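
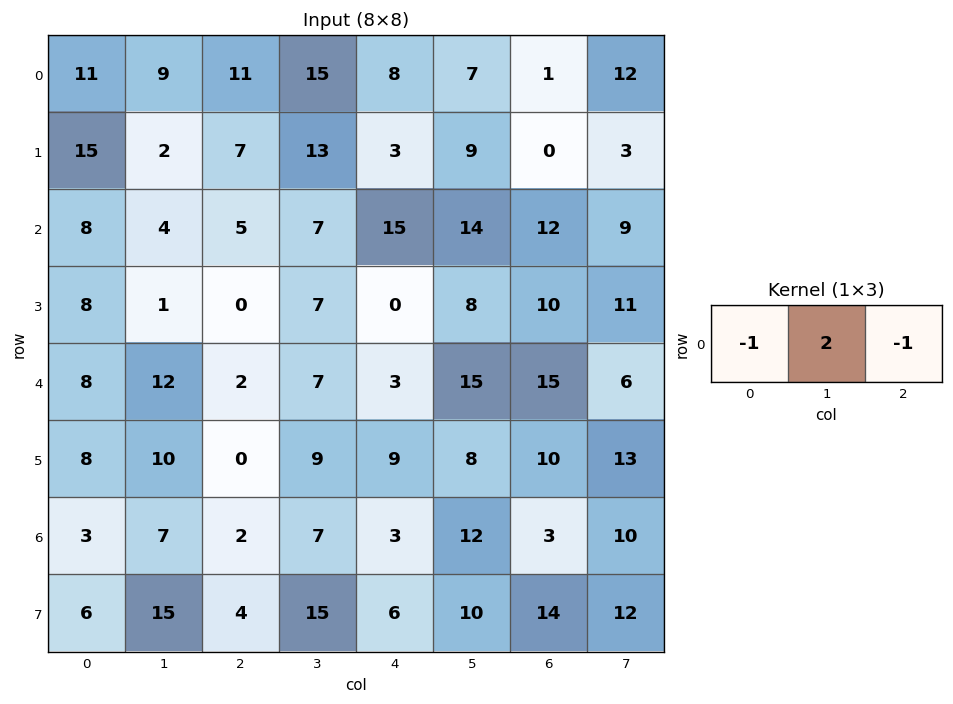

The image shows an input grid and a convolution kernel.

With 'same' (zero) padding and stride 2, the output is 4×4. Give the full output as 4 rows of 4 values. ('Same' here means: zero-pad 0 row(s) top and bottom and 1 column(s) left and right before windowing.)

Output[0,0]: The receptive field on the zero-padded input at this output position is [0 11 9]. Elementwise product with the kernel and sum: 0·-1 + 11·2 + 9·-1.

13 -2 -6 -17
12 -1 9 1
4 -15 -16 9
-1 -10 -13 -16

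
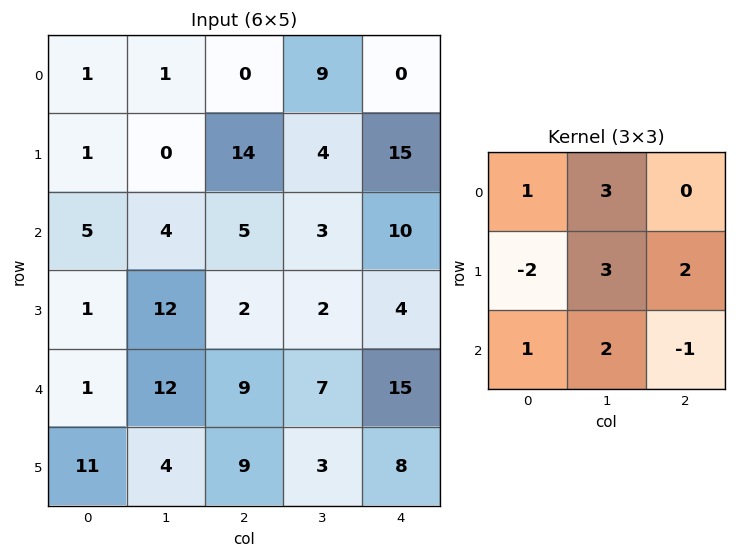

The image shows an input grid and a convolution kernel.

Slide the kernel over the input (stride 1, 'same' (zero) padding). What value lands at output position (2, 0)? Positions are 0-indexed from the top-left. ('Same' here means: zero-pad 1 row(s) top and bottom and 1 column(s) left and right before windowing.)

The receptive field on the zero-padded input at this output position is [0 1 0 / 0 5 4 / 0 1 12]. Elementwise product with the kernel and sum: 0·1 + 1·3 + 0·-2 + 5·3 + 4·2 + 0·1 + 1·2 + 12·-1.

16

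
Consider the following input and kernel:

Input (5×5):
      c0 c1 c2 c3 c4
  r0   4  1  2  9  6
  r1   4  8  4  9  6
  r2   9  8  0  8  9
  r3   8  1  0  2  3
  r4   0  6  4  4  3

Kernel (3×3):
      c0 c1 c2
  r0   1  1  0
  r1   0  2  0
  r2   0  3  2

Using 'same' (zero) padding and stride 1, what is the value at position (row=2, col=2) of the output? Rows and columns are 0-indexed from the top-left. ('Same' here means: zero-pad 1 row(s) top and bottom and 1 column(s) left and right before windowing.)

16

The receptive field on the zero-padded input at this output position is [8 4 9 / 8 0 8 / 1 0 2]. Elementwise product with the kernel and sum: 8·1 + 4·1 + 0·2 + 0·3 + 2·2.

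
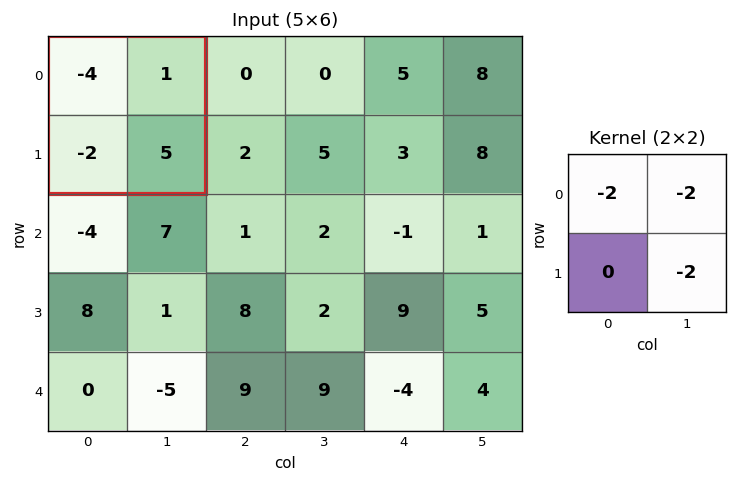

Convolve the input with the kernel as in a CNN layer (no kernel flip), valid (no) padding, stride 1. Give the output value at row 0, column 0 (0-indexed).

-4

The receptive field on the input at this output position is [-4 1 / -2 5]. Elementwise product with the kernel and sum: -4·-2 + 1·-2 + 5·-2.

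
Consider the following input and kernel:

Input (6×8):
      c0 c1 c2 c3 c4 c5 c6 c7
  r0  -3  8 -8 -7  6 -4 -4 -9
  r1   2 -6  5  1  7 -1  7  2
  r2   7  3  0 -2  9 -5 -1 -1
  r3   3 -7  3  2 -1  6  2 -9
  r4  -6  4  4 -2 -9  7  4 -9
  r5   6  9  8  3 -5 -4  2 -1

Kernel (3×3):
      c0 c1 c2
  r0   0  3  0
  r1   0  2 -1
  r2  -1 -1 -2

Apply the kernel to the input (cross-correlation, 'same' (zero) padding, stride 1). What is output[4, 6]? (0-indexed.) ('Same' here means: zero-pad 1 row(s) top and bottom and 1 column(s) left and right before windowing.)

27

The receptive field on the zero-padded input at this output position is [6 2 -9 / 7 4 -9 / -4 2 -1]. Elementwise product with the kernel and sum: 2·3 + 4·2 + -9·-1 + -4·-1 + 2·-1 + -1·-2.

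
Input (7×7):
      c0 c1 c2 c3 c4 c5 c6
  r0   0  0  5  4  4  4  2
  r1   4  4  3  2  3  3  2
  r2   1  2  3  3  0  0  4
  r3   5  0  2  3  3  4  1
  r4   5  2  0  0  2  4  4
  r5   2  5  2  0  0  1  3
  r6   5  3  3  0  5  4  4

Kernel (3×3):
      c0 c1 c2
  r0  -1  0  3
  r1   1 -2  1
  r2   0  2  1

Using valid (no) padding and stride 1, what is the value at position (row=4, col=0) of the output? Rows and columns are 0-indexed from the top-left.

The receptive field on the input at this output position is [5 2 0 / 2 5 2 / 5 3 3]. Elementwise product with the kernel and sum: 5·-1 + 0·3 + 2·1 + 5·-2 + 2·1 + 3·2 + 3·1.

-2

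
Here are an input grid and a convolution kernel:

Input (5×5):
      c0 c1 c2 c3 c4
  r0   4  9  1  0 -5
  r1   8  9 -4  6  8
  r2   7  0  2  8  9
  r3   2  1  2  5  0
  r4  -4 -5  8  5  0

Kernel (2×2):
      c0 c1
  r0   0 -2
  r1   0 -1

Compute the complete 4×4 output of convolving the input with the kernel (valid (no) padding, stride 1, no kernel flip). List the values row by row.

-27 2 -6 2
-18 6 -20 -25
-1 -6 -21 -18
3 -12 -15 0

Output[0,0]: The receptive field on the input at this output position is [4 9 / 8 9]. Elementwise product with the kernel and sum: 9·-2 + 9·-1.
Output[0,1]: The receptive field on the input at this output position is [9 1 / 9 -4]. Elementwise product with the kernel and sum: 1·-2 + -4·-1.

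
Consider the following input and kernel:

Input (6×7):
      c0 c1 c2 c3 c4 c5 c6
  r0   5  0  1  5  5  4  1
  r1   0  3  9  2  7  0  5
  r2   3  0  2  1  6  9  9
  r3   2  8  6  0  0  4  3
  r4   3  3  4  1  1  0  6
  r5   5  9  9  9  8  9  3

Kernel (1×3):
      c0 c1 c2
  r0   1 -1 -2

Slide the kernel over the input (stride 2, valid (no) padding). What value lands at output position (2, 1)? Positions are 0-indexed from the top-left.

The receptive field on the input at this output position is [4 1 1]. Elementwise product with the kernel and sum: 4·1 + 1·-1 + 1·-2.

1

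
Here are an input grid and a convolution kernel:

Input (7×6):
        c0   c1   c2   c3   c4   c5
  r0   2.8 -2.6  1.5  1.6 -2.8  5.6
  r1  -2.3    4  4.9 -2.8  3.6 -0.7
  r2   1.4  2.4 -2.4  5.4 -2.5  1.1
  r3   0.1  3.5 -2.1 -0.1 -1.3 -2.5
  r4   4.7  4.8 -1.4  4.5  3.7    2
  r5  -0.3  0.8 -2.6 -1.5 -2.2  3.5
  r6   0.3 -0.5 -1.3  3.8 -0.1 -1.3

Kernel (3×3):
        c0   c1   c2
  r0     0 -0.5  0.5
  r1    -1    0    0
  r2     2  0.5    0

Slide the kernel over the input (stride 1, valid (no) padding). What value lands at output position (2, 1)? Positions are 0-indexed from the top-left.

9.3

The receptive field on the input at this output position is [2.4 -2.4 5.4 / 3.5 -2.1 -0.1 / 4.8 -1.4 4.5]. Elementwise product with the kernel and sum: -2.4·-0.5 + 5.4·0.5 + 3.5·-1 + 4.8·2 + -1.4·0.5.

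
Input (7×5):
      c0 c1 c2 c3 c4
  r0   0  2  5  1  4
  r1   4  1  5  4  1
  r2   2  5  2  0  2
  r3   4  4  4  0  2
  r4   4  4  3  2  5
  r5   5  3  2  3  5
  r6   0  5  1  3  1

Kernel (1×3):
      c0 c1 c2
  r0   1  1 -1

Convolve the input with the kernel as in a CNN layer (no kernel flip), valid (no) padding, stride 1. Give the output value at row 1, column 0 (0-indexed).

The receptive field on the input at this output position is [4 1 5]. Elementwise product with the kernel and sum: 4·1 + 1·1 + 5·-1.

0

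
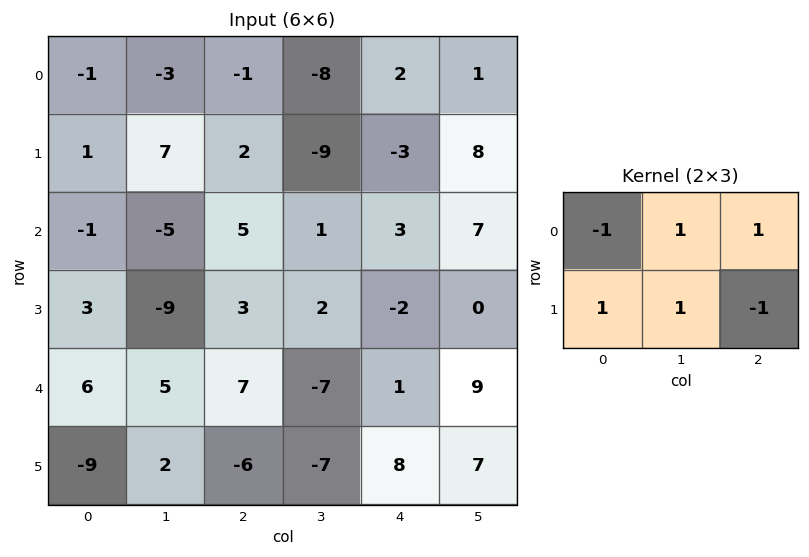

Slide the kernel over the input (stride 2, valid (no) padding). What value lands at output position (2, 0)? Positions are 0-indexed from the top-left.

5

The receptive field on the input at this output position is [6 5 7 / -9 2 -6]. Elementwise product with the kernel and sum: 6·-1 + 5·1 + 7·1 + -9·1 + 2·1 + -6·-1.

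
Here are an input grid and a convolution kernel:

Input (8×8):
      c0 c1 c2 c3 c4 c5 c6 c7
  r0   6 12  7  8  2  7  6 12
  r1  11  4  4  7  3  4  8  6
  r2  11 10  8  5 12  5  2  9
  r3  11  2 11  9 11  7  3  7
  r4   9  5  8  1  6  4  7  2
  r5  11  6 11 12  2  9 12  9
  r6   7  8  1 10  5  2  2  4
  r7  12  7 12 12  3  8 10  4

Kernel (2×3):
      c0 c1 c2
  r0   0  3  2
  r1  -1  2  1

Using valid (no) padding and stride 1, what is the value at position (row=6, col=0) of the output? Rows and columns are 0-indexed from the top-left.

The receptive field on the input at this output position is [7 8 1 / 12 7 12]. Elementwise product with the kernel and sum: 8·3 + 1·2 + 12·-1 + 7·2 + 12·1.

40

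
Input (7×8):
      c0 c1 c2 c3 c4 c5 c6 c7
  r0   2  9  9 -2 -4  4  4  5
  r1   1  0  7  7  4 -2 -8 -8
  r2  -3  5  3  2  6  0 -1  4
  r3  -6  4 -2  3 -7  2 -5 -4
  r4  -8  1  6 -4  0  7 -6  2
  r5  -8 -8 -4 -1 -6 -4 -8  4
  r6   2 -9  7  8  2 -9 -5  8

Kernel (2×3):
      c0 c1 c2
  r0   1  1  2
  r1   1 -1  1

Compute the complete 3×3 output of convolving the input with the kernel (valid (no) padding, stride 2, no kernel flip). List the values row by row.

37 3 6
-4 5 -10
1 -7 -15

Output[0,0]: The receptive field on the input at this output position is [2 9 9 / 1 0 7]. Elementwise product with the kernel and sum: 2·1 + 9·1 + 9·2 + 1·1 + 0·-1 + 7·1.
Output[0,1]: The receptive field on the input at this output position is [9 -2 -4 / 7 7 4]. Elementwise product with the kernel and sum: 9·1 + -2·1 + -4·2 + 7·1 + 7·-1 + 4·1.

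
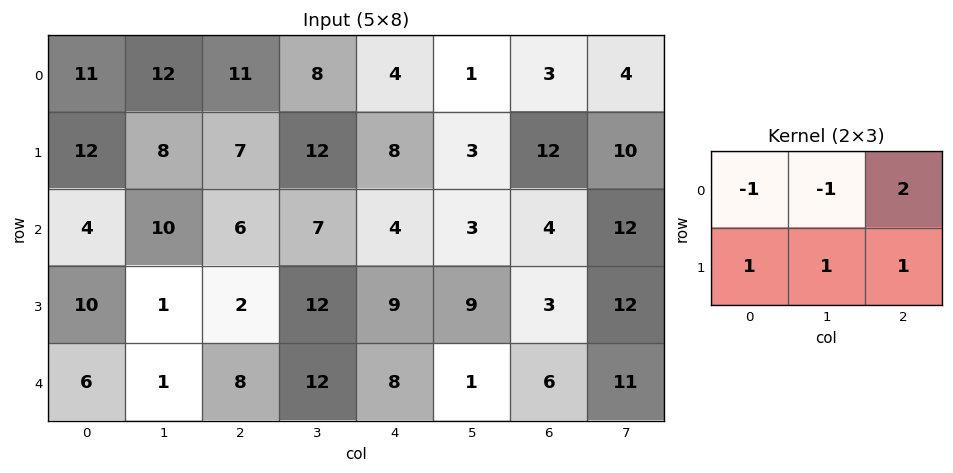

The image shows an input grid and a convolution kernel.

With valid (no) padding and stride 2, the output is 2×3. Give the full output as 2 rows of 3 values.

Output[0,0]: The receptive field on the input at this output position is [11 12 11 / 12 8 7]. Elementwise product with the kernel and sum: 11·-1 + 12·-1 + 11·2 + 12·1 + 8·1 + 7·1.
Output[0,1]: The receptive field on the input at this output position is [11 8 4 / 7 12 8]. Elementwise product with the kernel and sum: 11·-1 + 8·-1 + 4·2 + 7·1 + 12·1 + 8·1.

26 16 24
11 18 22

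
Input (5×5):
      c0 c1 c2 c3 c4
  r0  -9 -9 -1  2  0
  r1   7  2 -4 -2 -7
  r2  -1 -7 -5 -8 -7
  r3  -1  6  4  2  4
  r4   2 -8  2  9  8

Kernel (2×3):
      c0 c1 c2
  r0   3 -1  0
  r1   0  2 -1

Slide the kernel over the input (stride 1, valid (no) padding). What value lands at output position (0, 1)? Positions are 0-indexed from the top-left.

-32

The receptive field on the input at this output position is [-9 -1 2 / 2 -4 -2]. Elementwise product with the kernel and sum: -9·3 + -1·-1 + -4·2 + -2·-1.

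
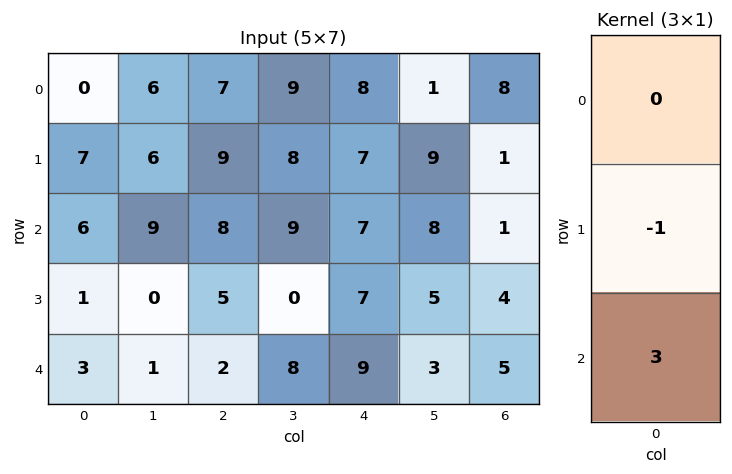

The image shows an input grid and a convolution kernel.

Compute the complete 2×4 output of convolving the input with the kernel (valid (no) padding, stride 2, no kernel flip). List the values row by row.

11 15 14 2
8 1 20 11

Output[0,0]: The receptive field on the input at this output position is [0 / 7 / 6]. Elementwise product with the kernel and sum: 7·-1 + 6·3.
Output[0,1]: The receptive field on the input at this output position is [7 / 9 / 8]. Elementwise product with the kernel and sum: 9·-1 + 8·3.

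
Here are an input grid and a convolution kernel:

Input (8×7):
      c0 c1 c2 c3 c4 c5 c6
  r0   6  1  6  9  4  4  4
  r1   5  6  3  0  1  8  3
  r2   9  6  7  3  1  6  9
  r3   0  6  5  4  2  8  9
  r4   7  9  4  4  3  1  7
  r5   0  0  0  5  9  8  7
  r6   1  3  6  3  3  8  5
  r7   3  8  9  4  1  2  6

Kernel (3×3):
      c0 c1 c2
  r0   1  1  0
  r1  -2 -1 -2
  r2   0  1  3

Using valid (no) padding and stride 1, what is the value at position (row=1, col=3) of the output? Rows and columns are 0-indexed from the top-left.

The receptive field on the input at this output position is [0 1 8 / 3 1 6 / 4 2 8]. Elementwise product with the kernel and sum: 0·1 + 1·1 + 3·-2 + 1·-1 + 6·-2 + 2·1 + 8·3.

8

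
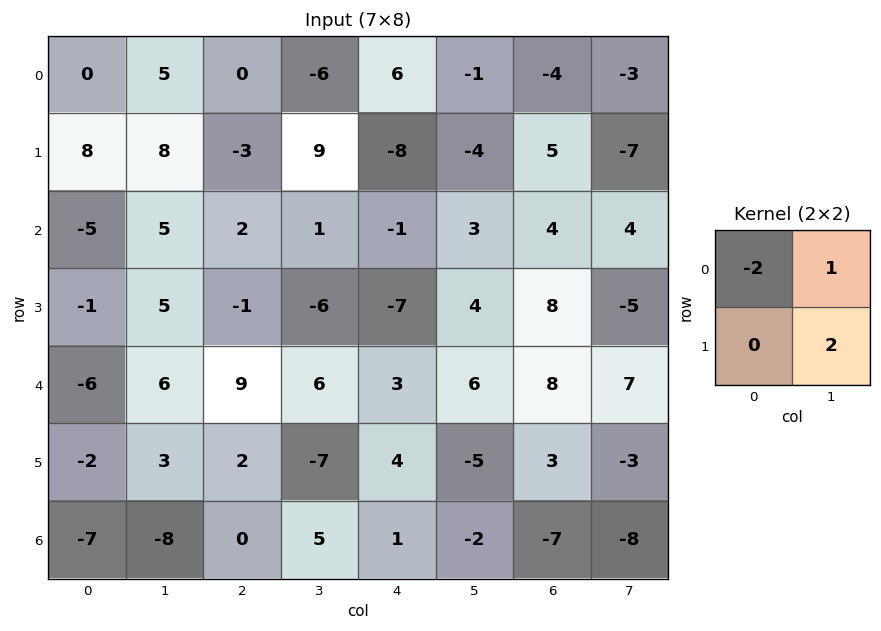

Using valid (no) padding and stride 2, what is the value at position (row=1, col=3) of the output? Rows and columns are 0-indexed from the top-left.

-14

The receptive field on the input at this output position is [4 4 / 8 -5]. Elementwise product with the kernel and sum: 4·-2 + 4·1 + -5·2.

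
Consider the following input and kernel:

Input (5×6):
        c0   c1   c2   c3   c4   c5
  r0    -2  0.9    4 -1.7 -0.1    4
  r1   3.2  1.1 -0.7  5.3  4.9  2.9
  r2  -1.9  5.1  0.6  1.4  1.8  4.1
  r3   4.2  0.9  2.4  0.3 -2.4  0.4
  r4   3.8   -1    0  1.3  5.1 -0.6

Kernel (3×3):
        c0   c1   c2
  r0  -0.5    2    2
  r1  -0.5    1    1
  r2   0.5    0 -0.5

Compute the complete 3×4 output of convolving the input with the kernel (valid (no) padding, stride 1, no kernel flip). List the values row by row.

Output[0,0]: The receptive field on the input at this output position is [-2 0.9 4 / 3.2 1.1 -0.7 / -1.9 5.1 0.6]. Elementwise product with the kernel and sum: -2·-0.5 + 0.9·2 + 4·2 + 3.2·-0.5 + 1.1·1 + -0.7·1 + -1.9·0.5 + 0.6·-0.5.

8.35 10.05 4.35 12.45
6.75 8.4 26.05 18.1
15.45 2.55 0.25 9.9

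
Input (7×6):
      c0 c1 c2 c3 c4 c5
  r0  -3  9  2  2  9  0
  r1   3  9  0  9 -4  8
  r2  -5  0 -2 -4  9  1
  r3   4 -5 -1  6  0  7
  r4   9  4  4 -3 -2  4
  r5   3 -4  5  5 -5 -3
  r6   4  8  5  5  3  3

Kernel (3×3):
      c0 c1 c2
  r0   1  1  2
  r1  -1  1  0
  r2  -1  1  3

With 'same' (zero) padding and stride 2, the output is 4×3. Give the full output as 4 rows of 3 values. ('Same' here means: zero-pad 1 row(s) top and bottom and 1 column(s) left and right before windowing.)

Output[0,0]: The receptive field on the zero-padded input at this output position is [0 0 0 / 0 -3 9 / 0 3 9]. Elementwise product with the kernel and sum: 0·1 + 0·1 + 0·2 + 0·-1 + -3·1 + 0·-1 + 3·1 + 9·3.

27 11 18
5 47 49
-6 30 2
-1 8 -8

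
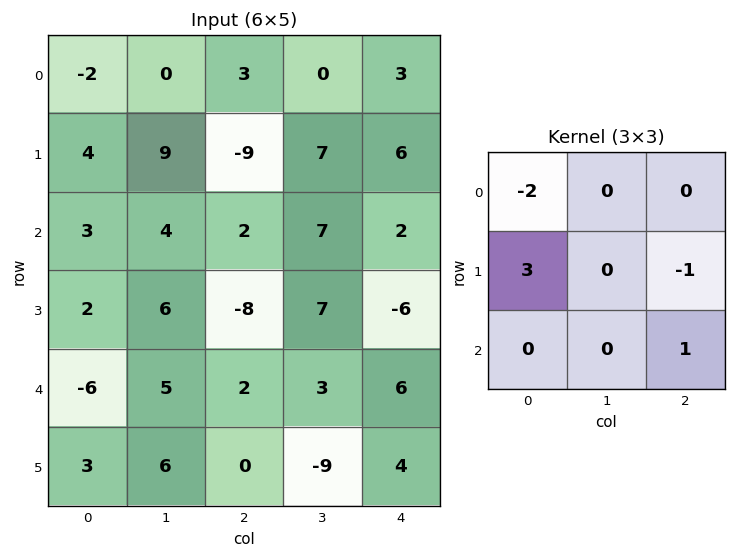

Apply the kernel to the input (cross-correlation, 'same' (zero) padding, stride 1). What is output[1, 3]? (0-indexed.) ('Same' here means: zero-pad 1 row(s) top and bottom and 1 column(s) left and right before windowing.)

-37

The receptive field on the zero-padded input at this output position is [3 0 3 / -9 7 6 / 2 7 2]. Elementwise product with the kernel and sum: 3·-2 + -9·3 + 6·-1 + 2·1.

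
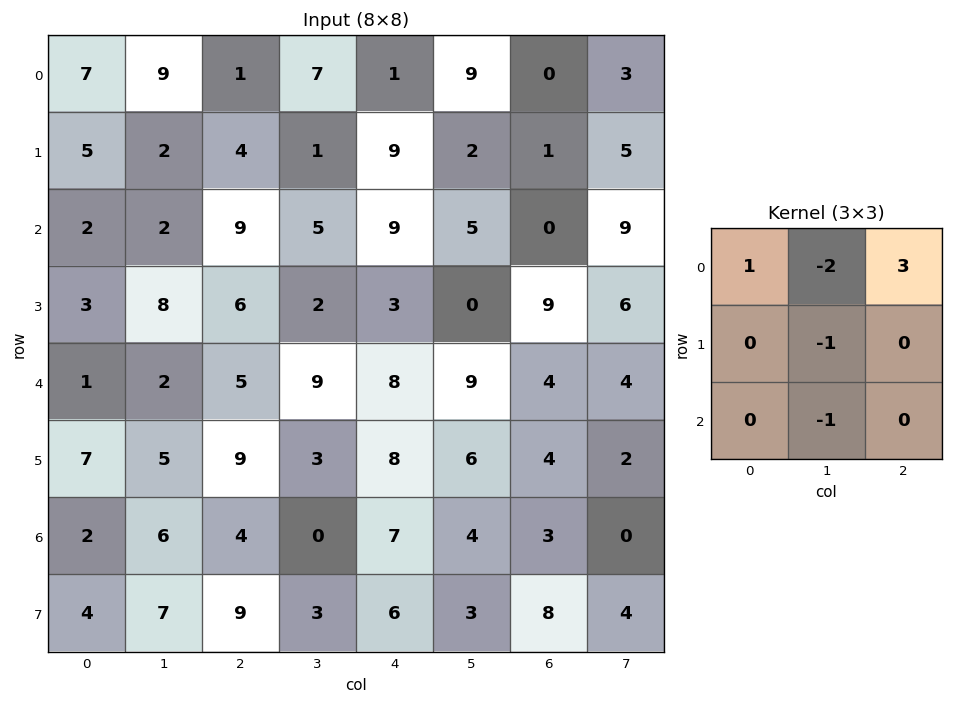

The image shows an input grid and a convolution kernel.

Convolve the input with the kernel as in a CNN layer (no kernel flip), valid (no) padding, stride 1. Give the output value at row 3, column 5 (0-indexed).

The receptive field on the input at this output position is [0 9 6 / 9 4 4 / 6 4 2]. Elementwise product with the kernel and sum: 0·1 + 9·-2 + 6·3 + 4·-1 + 4·-1.

-8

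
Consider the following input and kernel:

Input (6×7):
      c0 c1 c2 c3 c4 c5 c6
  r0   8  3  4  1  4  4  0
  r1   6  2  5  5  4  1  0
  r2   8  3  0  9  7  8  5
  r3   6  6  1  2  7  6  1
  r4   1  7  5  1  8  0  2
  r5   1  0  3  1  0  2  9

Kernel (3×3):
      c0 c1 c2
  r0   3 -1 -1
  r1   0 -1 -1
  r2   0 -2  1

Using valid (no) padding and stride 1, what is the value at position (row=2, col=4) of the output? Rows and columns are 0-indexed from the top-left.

The receptive field on the input at this output position is [7 8 5 / 7 6 1 / 8 0 2]. Elementwise product with the kernel and sum: 7·3 + 8·-1 + 5·-1 + 6·-1 + 1·-1 + 0·-2 + 2·1.

3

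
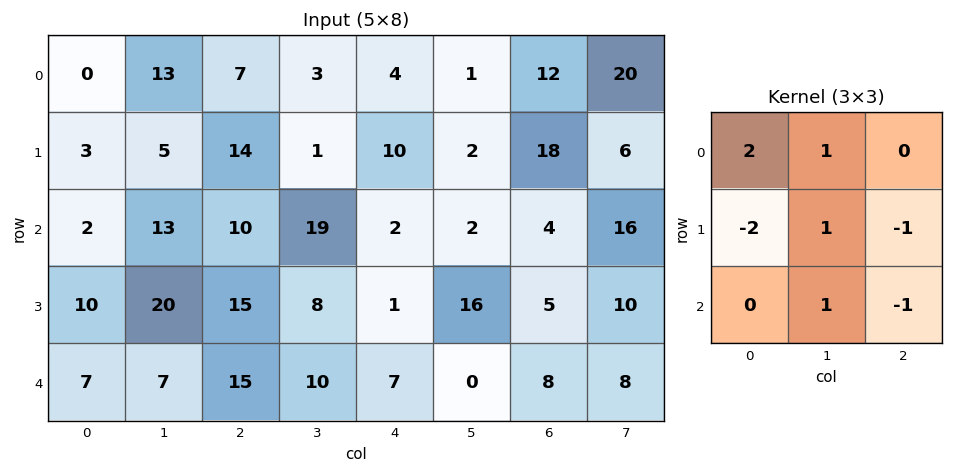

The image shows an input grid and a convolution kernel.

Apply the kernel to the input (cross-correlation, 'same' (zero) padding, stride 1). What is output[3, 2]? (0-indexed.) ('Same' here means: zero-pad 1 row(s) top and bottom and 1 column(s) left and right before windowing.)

The receptive field on the zero-padded input at this output position is [13 10 19 / 20 15 8 / 7 15 10]. Elementwise product with the kernel and sum: 13·2 + 10·1 + 20·-2 + 15·1 + 8·-1 + 15·1 + 10·-1.

8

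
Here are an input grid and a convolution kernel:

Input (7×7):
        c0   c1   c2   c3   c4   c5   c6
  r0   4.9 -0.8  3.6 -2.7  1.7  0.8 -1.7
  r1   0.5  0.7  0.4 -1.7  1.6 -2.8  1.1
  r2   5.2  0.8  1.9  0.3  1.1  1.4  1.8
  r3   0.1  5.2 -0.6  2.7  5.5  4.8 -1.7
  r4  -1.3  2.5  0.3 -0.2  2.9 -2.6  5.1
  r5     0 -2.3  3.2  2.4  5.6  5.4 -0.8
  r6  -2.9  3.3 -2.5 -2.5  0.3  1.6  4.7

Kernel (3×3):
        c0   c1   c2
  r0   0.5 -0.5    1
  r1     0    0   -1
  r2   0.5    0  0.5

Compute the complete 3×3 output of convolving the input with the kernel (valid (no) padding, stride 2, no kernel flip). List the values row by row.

Output[0,0]: The receptive field on the input at this output position is [4.9 -0.8 3.6 / 0.5 0.7 0.4 / 5.2 0.8 1.9]. Elementwise product with the kernel and sum: 4.9·0.5 + -0.8·-0.5 + 3.6·1 + 0.4·-1 + 5.2·0.5 + 1.9·0.5.
Output[0,1]: The receptive field on the input at this output position is [3.6 -2.7 1.7 / 0.4 -1.7 1.6 / 1.9 0.3 1.1]. Elementwise product with the kernel and sum: 3.6·0.5 + -2.7·-0.5 + 1.7·1 + 1.6·-1 + 1.9·0.5 + 1.1·0.5.

9.6 4.75 -0.9
4.2 -2 7.35
-7.5 -3.55 11.15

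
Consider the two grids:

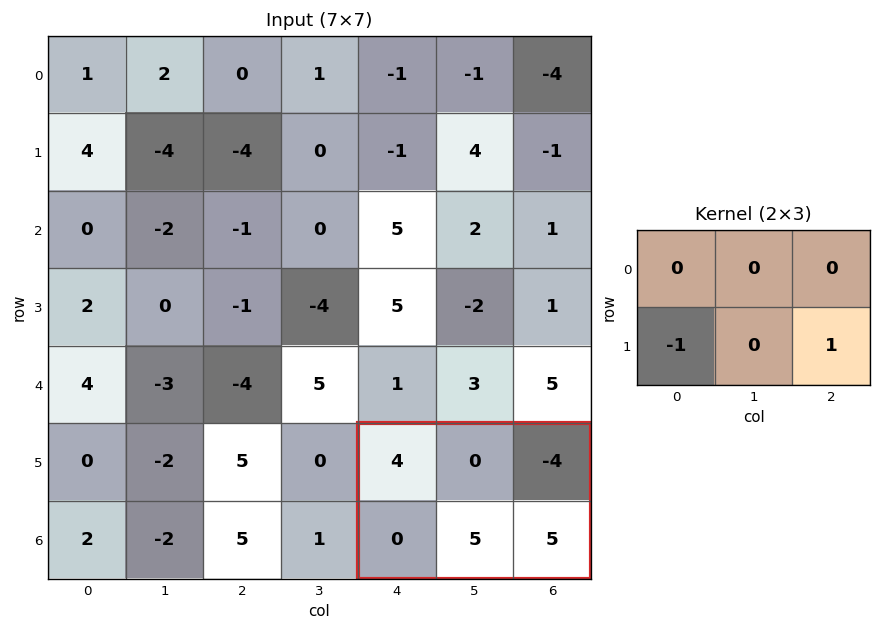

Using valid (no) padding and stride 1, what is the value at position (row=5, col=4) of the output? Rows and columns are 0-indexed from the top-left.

5

The receptive field on the input at this output position is [4 0 -4 / 0 5 5]. Elementwise product with the kernel and sum: 0·-1 + 5·1.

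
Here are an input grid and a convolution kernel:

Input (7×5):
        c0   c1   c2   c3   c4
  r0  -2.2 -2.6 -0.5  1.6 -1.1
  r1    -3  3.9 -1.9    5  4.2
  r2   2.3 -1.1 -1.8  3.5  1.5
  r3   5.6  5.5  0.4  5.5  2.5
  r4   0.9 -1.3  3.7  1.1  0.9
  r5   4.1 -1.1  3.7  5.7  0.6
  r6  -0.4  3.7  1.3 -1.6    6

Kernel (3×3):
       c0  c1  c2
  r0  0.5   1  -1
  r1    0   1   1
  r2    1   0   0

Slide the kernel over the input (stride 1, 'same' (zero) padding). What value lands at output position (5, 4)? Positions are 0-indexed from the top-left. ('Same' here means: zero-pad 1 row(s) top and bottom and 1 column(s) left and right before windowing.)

0.45

The receptive field on the zero-padded input at this output position is [1.1 0.9 0 / 5.7 0.6 0 / -1.6 6 0]. Elementwise product with the kernel and sum: 1.1·0.5 + 0.9·1 + 0·-1 + 0.6·1 + 0·1 + -1.6·1.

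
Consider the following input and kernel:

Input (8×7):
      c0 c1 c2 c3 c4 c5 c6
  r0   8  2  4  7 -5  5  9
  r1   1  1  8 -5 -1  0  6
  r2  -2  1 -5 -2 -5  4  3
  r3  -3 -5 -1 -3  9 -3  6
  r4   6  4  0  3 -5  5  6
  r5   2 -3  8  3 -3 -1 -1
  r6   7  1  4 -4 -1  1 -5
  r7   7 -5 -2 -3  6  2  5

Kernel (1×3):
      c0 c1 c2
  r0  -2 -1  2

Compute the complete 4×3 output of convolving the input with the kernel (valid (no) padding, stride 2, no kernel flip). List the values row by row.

-10 -25 23
-7 2 12
-16 -13 17
-7 -6 -9

Output[0,0]: The receptive field on the input at this output position is [8 2 4]. Elementwise product with the kernel and sum: 8·-2 + 2·-1 + 4·2.
Output[0,1]: The receptive field on the input at this output position is [4 7 -5]. Elementwise product with the kernel and sum: 4·-2 + 7·-1 + -5·2.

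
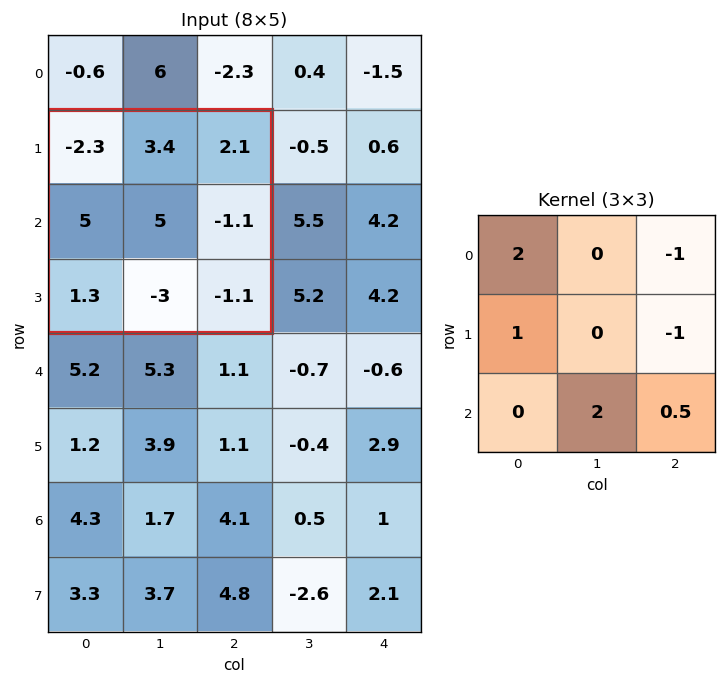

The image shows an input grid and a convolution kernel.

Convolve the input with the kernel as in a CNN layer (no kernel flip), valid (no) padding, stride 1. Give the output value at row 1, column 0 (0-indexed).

-7.15

The receptive field on the input at this output position is [-2.3 3.4 2.1 / 5 5 -1.1 / 1.3 -3 -1.1]. Elementwise product with the kernel and sum: -2.3·2 + 2.1·-1 + 5·1 + -1.1·-1 + -3·2 + -1.1·0.5.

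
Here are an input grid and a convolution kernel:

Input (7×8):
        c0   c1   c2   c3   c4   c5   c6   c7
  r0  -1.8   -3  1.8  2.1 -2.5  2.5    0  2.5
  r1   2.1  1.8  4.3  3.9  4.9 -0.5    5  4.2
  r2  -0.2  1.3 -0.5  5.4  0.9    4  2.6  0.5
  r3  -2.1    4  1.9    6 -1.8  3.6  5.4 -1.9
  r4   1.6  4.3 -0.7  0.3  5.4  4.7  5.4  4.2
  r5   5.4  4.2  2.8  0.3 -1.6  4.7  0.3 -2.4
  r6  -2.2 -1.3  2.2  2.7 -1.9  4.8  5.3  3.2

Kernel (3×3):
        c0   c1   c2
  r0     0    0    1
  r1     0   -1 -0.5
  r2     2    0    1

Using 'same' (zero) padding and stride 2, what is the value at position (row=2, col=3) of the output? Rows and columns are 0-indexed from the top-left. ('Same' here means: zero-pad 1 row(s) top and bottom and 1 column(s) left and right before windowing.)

The receptive field on the zero-padded input at this output position is [3.6 5.4 -1.9 / 4.7 5.4 4.2 / 4.7 0.3 -2.4]. Elementwise product with the kernel and sum: -1.9·1 + 5.4·-1 + 4.2·-0.5 + 4.7·2 + -2.4·1.

-2.4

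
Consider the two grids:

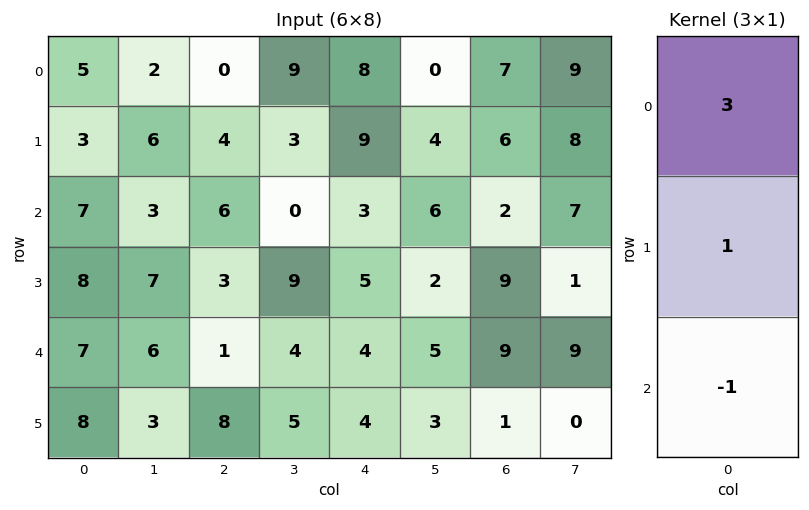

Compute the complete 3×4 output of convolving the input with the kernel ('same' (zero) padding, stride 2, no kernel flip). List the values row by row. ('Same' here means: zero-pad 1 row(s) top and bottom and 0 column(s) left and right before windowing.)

Output[0,0]: The receptive field on the zero-padded input at this output position is [0 / 5 / 3]. Elementwise product with the kernel and sum: 0·3 + 5·1 + 3·-1.

2 -4 -1 1
8 15 25 11
23 2 15 35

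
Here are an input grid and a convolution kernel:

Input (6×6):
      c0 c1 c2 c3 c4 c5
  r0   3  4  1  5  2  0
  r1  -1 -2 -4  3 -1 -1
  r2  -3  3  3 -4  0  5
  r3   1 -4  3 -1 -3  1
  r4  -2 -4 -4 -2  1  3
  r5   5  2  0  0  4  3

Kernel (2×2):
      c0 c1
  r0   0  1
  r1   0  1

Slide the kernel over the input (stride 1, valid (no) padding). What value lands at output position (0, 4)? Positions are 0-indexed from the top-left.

The receptive field on the input at this output position is [2 0 / -1 -1]. Elementwise product with the kernel and sum: 0·1 + -1·1.

-1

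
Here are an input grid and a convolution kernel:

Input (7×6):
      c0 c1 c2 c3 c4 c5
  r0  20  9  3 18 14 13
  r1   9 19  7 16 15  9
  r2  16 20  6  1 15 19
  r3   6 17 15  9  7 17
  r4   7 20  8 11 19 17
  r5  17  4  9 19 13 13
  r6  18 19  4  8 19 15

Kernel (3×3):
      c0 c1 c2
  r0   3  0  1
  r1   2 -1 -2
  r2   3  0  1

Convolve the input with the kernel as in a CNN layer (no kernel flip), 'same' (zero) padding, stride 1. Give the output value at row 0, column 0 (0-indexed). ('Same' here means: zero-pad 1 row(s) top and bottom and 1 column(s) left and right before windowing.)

The receptive field on the zero-padded input at this output position is [0 0 0 / 0 20 9 / 0 9 19]. Elementwise product with the kernel and sum: 0·3 + 0·1 + 0·2 + 20·-1 + 9·-2 + 0·3 + 19·1.

-19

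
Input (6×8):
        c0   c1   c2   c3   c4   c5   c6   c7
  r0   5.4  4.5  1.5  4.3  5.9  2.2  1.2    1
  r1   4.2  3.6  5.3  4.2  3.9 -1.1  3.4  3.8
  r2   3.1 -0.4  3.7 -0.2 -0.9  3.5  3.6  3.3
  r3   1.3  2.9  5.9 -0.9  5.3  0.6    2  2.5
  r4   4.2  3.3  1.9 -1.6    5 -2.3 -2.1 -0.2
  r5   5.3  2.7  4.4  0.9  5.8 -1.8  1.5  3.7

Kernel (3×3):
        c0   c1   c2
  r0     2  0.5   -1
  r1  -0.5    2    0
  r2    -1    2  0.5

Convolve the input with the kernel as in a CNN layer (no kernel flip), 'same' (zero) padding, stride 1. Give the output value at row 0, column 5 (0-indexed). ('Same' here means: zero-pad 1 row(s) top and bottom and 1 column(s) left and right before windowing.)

The receptive field on the zero-padded input at this output position is [0 0 0 / 5.9 2.2 1.2 / 3.9 -1.1 3.4]. Elementwise product with the kernel and sum: 0·2 + 0·0.5 + 0·-1 + 5.9·-0.5 + 2.2·2 + 3.9·-1 + -1.1·2 + 3.4·0.5.

-2.95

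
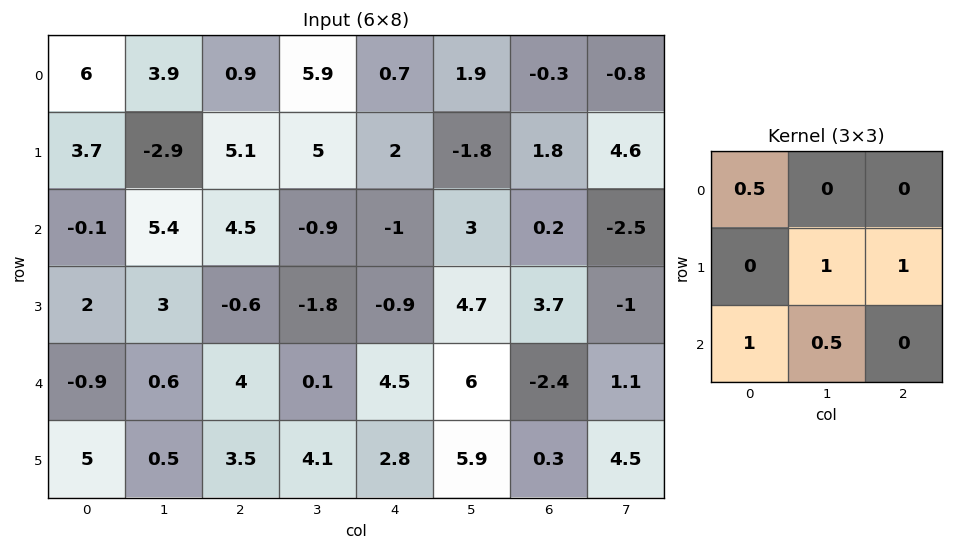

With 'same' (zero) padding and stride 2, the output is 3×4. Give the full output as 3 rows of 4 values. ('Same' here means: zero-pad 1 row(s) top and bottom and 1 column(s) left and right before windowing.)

11.75 6.45 8.6 -2
6.3 4.85 2.25 3.35
2.2 7.85 15.1 7.1

Output[0,0]: The receptive field on the zero-padded input at this output position is [0 0 0 / 0 6 3.9 / 0 3.7 -2.9]. Elementwise product with the kernel and sum: 0·0.5 + 6·1 + 3.9·1 + 0·1 + 3.7·0.5.
Output[0,1]: The receptive field on the zero-padded input at this output position is [0 0 0 / 3.9 0.9 5.9 / -2.9 5.1 5]. Elementwise product with the kernel and sum: 0·0.5 + 0.9·1 + 5.9·1 + -2.9·1 + 5.1·0.5.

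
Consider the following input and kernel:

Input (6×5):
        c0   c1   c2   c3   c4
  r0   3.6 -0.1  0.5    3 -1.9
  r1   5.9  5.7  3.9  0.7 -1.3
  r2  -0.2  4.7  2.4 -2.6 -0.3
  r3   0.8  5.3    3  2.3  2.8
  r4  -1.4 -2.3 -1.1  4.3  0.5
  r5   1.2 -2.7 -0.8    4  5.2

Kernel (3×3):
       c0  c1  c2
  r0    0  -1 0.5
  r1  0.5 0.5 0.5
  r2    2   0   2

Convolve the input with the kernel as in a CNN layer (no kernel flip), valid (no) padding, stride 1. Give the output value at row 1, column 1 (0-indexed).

13.9

The receptive field on the input at this output position is [5.7 3.9 0.7 / 4.7 2.4 -2.6 / 5.3 3 2.3]. Elementwise product with the kernel and sum: 3.9·-1 + 0.7·0.5 + 4.7·0.5 + 2.4·0.5 + -2.6·0.5 + 5.3·2 + 2.3·2.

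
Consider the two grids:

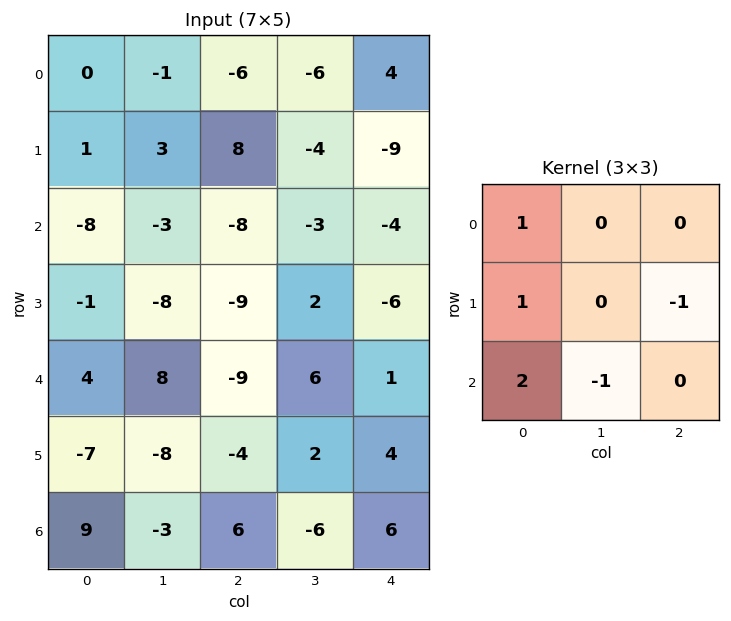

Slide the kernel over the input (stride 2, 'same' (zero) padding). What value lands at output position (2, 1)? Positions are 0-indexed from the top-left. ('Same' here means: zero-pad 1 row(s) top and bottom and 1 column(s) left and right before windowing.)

-18

The receptive field on the zero-padded input at this output position is [-8 -9 2 / 8 -9 6 / -8 -4 2]. Elementwise product with the kernel and sum: -8·1 + 8·1 + 6·-1 + -8·2 + -4·-1.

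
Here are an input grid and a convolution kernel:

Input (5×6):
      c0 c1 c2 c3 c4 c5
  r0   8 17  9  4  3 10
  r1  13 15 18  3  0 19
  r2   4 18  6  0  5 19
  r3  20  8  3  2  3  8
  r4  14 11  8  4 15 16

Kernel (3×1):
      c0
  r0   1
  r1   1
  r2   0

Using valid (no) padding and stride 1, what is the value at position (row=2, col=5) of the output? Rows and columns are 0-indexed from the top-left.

The receptive field on the input at this output position is [19 / 8 / 16]. Elementwise product with the kernel and sum: 19·1 + 8·1.

27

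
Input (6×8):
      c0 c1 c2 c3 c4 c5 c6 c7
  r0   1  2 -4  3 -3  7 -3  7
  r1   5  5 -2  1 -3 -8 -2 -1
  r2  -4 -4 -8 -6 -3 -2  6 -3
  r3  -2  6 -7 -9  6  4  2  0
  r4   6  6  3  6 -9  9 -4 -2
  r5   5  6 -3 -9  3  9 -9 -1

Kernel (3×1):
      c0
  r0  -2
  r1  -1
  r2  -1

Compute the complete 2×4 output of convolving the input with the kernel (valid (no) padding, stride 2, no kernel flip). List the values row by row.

-3 18 12 2
4 20 9 -10

Output[0,0]: The receptive field on the input at this output position is [1 / 5 / -4]. Elementwise product with the kernel and sum: 1·-2 + 5·-1 + -4·-1.
Output[0,1]: The receptive field on the input at this output position is [-4 / -2 / -8]. Elementwise product with the kernel and sum: -4·-2 + -2·-1 + -8·-1.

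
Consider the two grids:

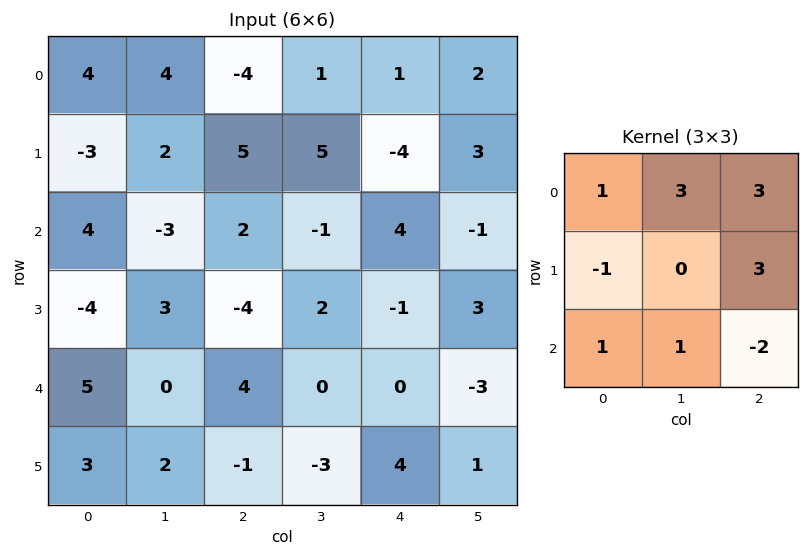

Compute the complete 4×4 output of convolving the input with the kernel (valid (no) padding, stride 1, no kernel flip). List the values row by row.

19 9 -22 19
27 27 18 -5
-10 7 16 21
7 4 -17 -2

Output[0,0]: The receptive field on the input at this output position is [4 4 -4 / -3 2 5 / 4 -3 2]. Elementwise product with the kernel and sum: 4·1 + 4·3 + -4·3 + -3·-1 + 5·3 + 4·1 + -3·1 + 2·-2.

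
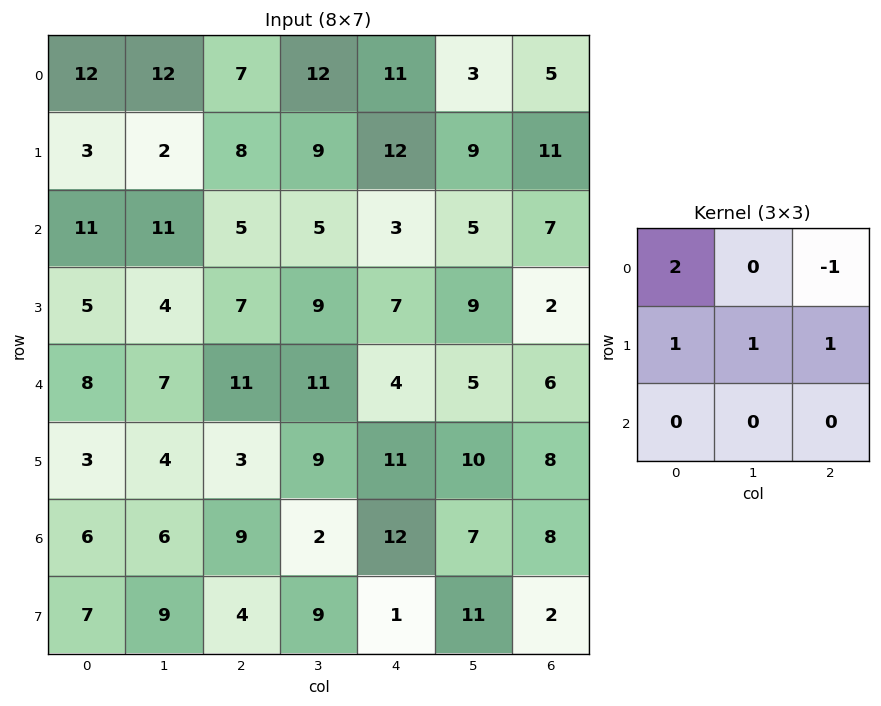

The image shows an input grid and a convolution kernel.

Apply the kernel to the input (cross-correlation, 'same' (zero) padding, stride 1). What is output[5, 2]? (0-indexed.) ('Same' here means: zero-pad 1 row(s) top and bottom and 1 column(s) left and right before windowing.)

The receptive field on the zero-padded input at this output position is [7 11 11 / 4 3 9 / 6 9 2]. Elementwise product with the kernel and sum: 7·2 + 11·-1 + 4·1 + 3·1 + 9·1.

19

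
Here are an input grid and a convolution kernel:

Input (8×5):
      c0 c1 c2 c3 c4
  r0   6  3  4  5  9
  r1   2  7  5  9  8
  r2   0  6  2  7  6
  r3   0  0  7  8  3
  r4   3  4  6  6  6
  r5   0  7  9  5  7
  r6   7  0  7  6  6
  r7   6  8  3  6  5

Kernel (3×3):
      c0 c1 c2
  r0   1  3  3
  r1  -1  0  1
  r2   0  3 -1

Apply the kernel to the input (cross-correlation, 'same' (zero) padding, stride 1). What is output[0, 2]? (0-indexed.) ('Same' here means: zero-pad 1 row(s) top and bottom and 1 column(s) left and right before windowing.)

The receptive field on the zero-padded input at this output position is [0 0 0 / 3 4 5 / 7 5 9]. Elementwise product with the kernel and sum: 0·1 + 0·3 + 0·3 + 3·-1 + 5·1 + 5·3 + 9·-1.

8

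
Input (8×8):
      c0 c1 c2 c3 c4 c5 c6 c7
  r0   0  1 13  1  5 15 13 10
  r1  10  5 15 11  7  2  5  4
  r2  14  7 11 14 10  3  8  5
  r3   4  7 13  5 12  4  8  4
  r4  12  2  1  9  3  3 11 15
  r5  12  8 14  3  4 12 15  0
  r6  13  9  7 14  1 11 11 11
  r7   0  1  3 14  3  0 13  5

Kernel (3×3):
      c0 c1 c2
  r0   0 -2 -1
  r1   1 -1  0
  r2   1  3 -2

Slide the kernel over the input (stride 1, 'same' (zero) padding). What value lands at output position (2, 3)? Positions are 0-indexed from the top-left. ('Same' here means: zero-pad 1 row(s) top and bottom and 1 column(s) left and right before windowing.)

-28

The receptive field on the zero-padded input at this output position is [15 11 7 / 11 14 10 / 13 5 12]. Elementwise product with the kernel and sum: 11·-2 + 7·-1 + 11·1 + 14·-1 + 13·1 + 5·3 + 12·-2.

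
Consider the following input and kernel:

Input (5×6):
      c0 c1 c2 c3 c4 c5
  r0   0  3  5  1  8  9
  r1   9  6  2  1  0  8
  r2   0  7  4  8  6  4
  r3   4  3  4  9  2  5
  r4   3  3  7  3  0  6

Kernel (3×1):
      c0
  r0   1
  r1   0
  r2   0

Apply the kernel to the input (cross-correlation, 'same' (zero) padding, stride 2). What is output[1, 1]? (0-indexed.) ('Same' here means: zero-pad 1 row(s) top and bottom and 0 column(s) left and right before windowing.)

2

The receptive field on the zero-padded input at this output position is [2 / 4 / 4]. Elementwise product with the kernel and sum: 2·1.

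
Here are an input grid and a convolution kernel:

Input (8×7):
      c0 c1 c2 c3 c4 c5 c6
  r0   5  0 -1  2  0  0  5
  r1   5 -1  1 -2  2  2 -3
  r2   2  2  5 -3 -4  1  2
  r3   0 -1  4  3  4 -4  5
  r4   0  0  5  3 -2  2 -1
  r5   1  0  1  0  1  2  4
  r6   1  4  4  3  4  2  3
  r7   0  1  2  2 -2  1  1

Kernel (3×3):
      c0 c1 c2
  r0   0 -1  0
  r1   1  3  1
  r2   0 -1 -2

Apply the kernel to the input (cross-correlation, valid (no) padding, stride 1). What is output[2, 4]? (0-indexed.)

-4

The receptive field on the input at this output position is [-4 1 2 / 4 -4 5 / -2 2 -1]. Elementwise product with the kernel and sum: 1·-1 + 4·1 + -4·3 + 5·1 + 2·-1 + -1·-2.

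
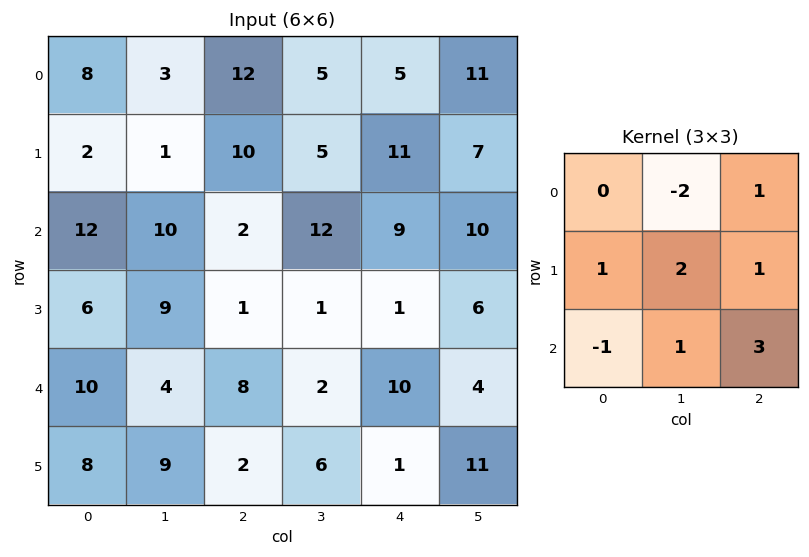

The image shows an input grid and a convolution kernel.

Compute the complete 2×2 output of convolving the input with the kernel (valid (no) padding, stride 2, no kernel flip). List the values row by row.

Output[0,0]: The receptive field on the input at this output position is [8 3 12 / 2 1 10 / 12 10 2]. Elementwise product with the kernel and sum: 3·-2 + 12·1 + 2·1 + 1·2 + 10·1 + 12·-1 + 10·1 + 2·3.
Output[0,1]: The receptive field on the input at this output position is [12 5 5 / 10 5 11 / 2 12 9]. Elementwise product with the kernel and sum: 5·-2 + 5·1 + 10·1 + 5·2 + 11·1 + 2·-1 + 12·1 + 9·3.

24 63
25 13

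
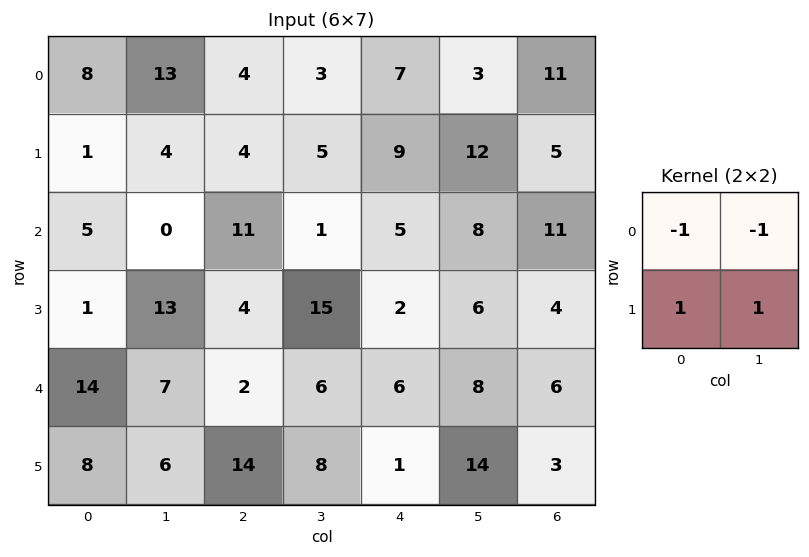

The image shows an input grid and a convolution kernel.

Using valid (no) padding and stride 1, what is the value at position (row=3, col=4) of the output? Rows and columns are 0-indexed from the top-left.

The receptive field on the input at this output position is [2 6 / 6 8]. Elementwise product with the kernel and sum: 2·-1 + 6·-1 + 6·1 + 8·1.

6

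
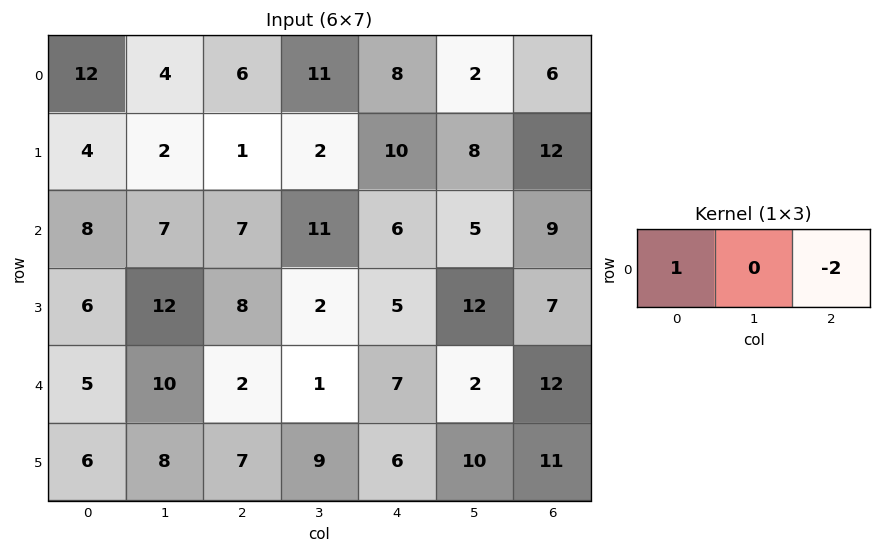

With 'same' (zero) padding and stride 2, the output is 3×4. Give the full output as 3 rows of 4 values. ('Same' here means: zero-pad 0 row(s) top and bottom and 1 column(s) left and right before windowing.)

Output[0,0]: The receptive field on the zero-padded input at this output position is [0 12 4]. Elementwise product with the kernel and sum: 0·1 + 4·-2.

-8 -18 7 2
-14 -15 1 5
-20 8 -3 2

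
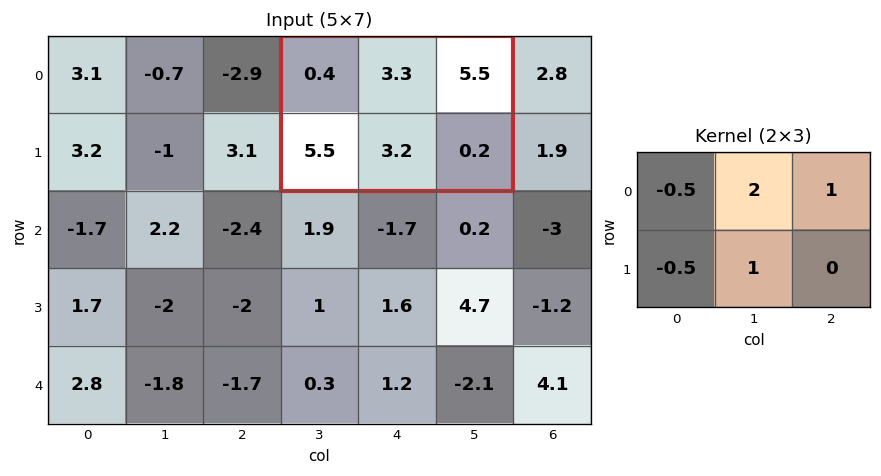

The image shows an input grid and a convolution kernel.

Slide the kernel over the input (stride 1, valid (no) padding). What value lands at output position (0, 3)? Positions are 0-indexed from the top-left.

The receptive field on the input at this output position is [0.4 3.3 5.5 / 5.5 3.2 0.2]. Elementwise product with the kernel and sum: 0.4·-0.5 + 3.3·2 + 5.5·1 + 5.5·-0.5 + 3.2·1.

12.35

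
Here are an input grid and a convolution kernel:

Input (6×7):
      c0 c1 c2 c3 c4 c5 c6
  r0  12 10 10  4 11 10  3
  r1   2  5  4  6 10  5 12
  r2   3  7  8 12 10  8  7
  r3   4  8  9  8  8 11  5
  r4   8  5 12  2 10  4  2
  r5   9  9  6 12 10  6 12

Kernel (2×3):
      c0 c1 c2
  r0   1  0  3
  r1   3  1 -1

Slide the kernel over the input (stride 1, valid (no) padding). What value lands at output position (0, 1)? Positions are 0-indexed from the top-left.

The receptive field on the input at this output position is [10 10 4 / 5 4 6]. Elementwise product with the kernel and sum: 10·1 + 4·3 + 5·3 + 4·1 + 6·-1.

35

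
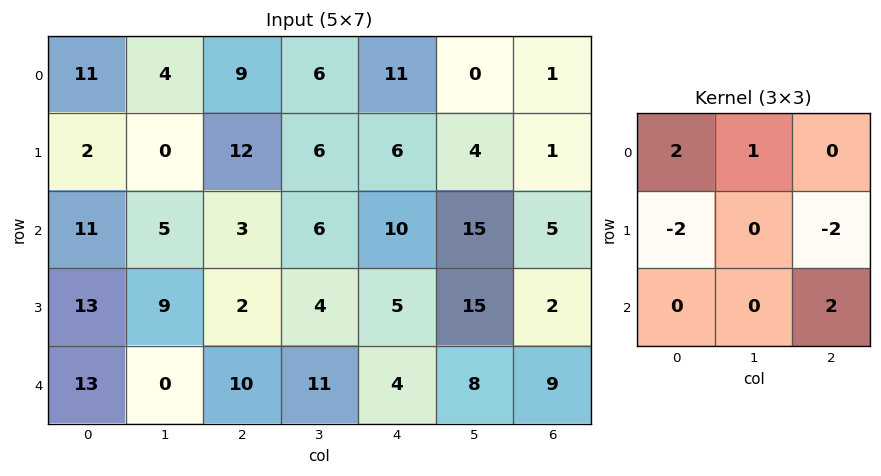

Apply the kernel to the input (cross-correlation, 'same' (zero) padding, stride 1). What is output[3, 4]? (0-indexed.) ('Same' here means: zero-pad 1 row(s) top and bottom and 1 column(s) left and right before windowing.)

0

The receptive field on the zero-padded input at this output position is [6 10 15 / 4 5 15 / 11 4 8]. Elementwise product with the kernel and sum: 6·2 + 10·1 + 4·-2 + 15·-2 + 8·2.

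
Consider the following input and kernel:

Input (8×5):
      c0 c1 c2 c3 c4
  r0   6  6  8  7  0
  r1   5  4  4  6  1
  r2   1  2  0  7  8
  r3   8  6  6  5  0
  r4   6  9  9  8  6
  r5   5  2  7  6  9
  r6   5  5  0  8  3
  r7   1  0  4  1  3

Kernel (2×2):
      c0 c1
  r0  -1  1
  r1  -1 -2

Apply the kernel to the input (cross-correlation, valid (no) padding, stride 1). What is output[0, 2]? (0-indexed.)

-17

The receptive field on the input at this output position is [8 7 / 4 6]. Elementwise product with the kernel and sum: 8·-1 + 7·1 + 4·-1 + 6·-2.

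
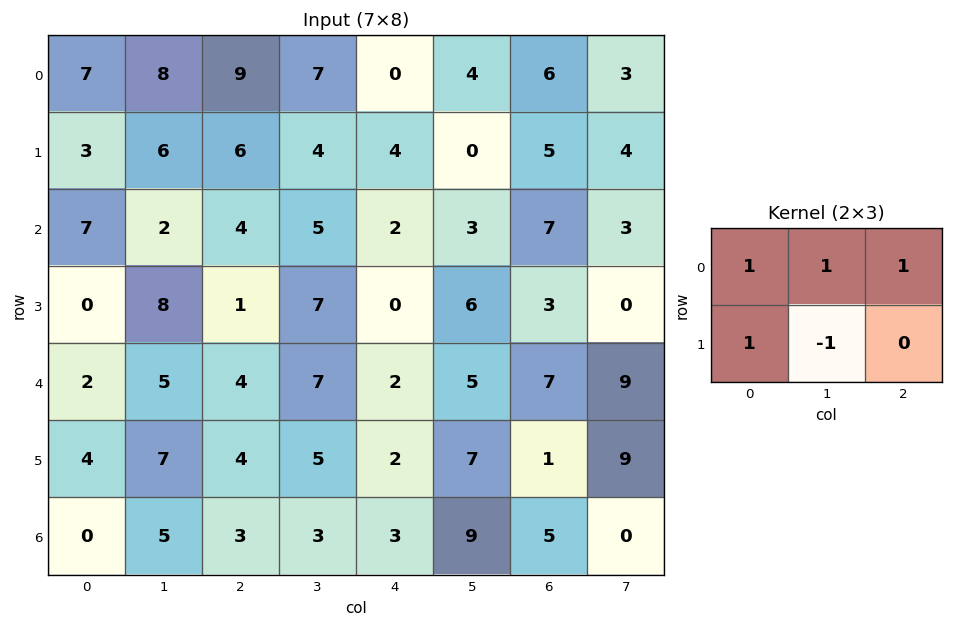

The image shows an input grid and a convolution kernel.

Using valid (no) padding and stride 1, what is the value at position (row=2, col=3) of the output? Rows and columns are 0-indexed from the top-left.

17

The receptive field on the input at this output position is [5 2 3 / 7 0 6]. Elementwise product with the kernel and sum: 5·1 + 2·1 + 3·1 + 7·1 + 0·-1.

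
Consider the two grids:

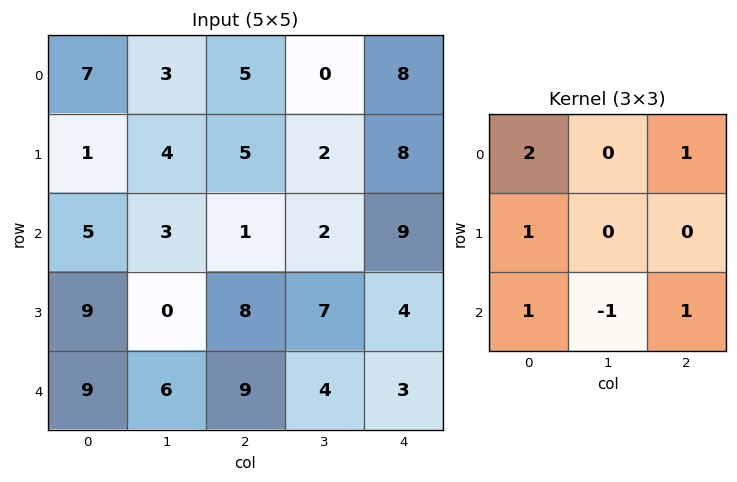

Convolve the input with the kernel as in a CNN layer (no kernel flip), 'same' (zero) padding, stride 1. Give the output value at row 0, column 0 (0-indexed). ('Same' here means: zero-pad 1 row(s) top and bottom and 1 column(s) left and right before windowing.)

The receptive field on the zero-padded input at this output position is [0 0 0 / 0 7 3 / 0 1 4]. Elementwise product with the kernel and sum: 0·2 + 0·1 + 0·1 + 0·1 + 1·-1 + 4·1.

3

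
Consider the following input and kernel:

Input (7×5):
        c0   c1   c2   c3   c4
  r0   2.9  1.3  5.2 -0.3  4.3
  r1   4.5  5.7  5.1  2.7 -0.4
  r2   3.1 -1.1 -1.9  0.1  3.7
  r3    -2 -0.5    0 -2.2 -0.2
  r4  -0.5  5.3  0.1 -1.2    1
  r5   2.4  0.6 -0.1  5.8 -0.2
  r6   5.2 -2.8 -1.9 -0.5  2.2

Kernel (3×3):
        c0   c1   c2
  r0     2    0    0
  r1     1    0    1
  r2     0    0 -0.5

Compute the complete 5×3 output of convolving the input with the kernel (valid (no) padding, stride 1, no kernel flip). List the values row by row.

Output[0,0]: The receptive field on the input at this output position is [2.9 1.3 5.2 / 4.5 5.7 5.1 / 3.1 -1.1 -1.9]. Elementwise product with the kernel and sum: 2.9·2 + 4.5·1 + 5.1·1 + -1.9·-0.5.
Output[0,1]: The receptive field on the input at this output position is [1.3 5.2 -0.3 / 5.7 5.1 2.7 / -1.1 -1.9 0.1]. Elementwise product with the kernel and sum: 1.3·2 + 5.7·1 + 2.7·1 + 0.1·-0.5.

16.35 10.95 13.25
10.2 11.5 12.1
4.15 -4.3 -4.5
-4.35 0.2 1.2
2.25 17.25 -1.2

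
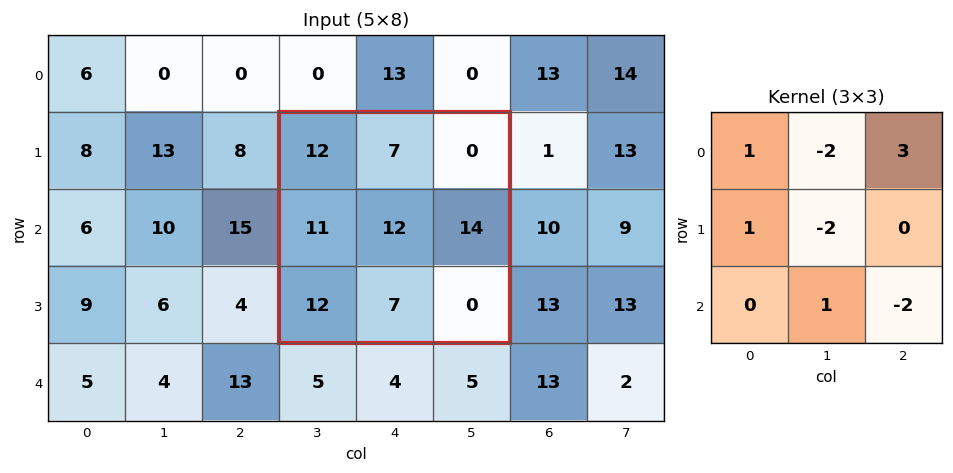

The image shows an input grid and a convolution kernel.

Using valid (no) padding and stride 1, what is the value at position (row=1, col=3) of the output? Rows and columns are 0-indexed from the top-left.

The receptive field on the input at this output position is [12 7 0 / 11 12 14 / 12 7 0]. Elementwise product with the kernel and sum: 12·1 + 7·-2 + 0·3 + 11·1 + 12·-2 + 7·1 + 0·-2.

-8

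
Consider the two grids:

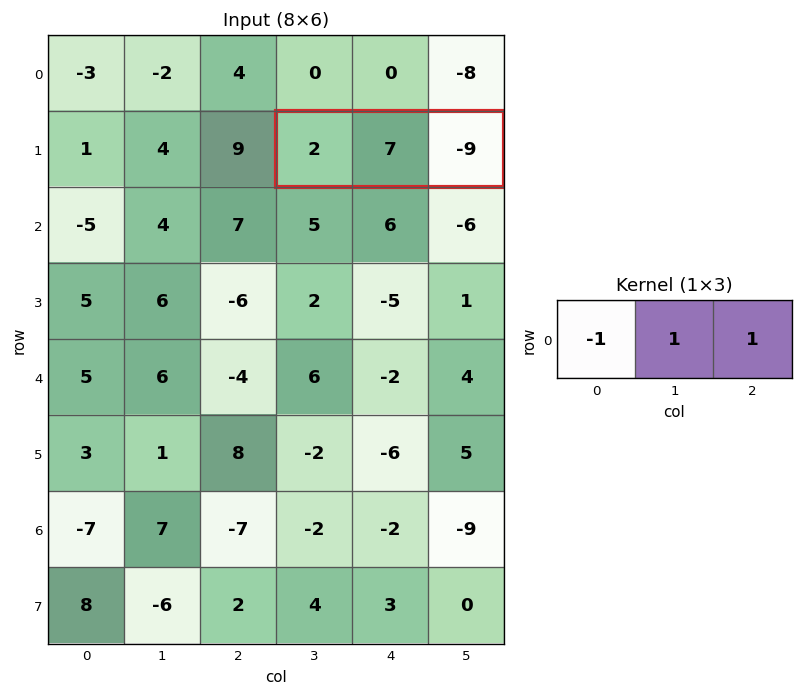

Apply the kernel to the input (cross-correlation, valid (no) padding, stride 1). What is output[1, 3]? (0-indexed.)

-4

The receptive field on the input at this output position is [2 7 -9]. Elementwise product with the kernel and sum: 2·-1 + 7·1 + -9·1.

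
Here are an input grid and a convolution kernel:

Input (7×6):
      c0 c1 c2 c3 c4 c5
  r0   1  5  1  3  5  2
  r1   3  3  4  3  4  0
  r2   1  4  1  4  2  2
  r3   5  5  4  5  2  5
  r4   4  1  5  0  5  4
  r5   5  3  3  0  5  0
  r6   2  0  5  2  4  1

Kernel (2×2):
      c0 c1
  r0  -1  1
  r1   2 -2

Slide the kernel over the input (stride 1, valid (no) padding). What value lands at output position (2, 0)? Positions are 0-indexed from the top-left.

The receptive field on the input at this output position is [1 4 / 5 5]. Elementwise product with the kernel and sum: 1·-1 + 4·1 + 5·2 + 5·-2.

3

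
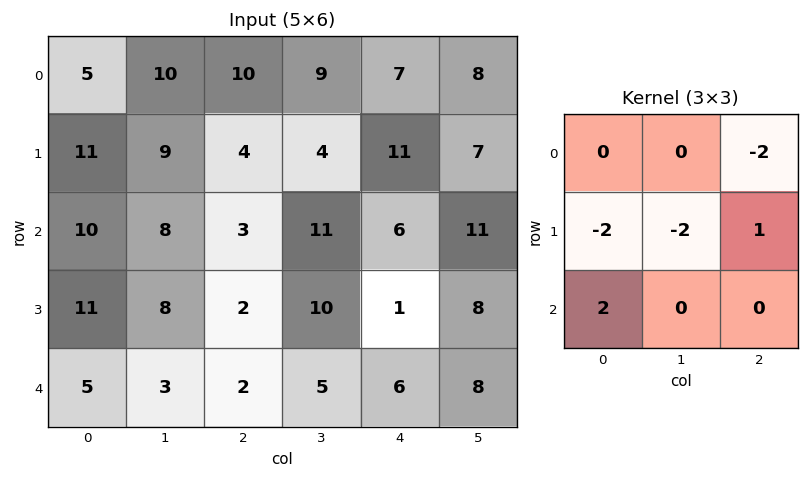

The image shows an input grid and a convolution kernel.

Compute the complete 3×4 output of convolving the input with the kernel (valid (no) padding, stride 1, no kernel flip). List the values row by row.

Output[0,0]: The receptive field on the input at this output position is [5 10 10 / 11 9 4 / 10 8 3]. Elementwise product with the kernel and sum: 10·-2 + 11·-2 + 9·-2 + 4·1 + 10·2.

-36 -24 -13 -17
-19 -3 -40 -17
-32 -26 -31 -26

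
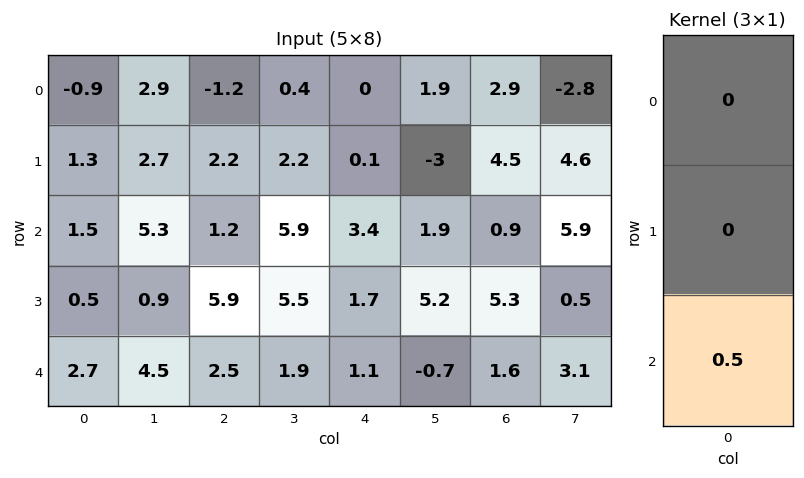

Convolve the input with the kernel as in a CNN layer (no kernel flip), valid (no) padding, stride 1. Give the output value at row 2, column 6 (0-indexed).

0.8

The receptive field on the input at this output position is [0.9 / 5.3 / 1.6]. Elementwise product with the kernel and sum: 1.6·0.5.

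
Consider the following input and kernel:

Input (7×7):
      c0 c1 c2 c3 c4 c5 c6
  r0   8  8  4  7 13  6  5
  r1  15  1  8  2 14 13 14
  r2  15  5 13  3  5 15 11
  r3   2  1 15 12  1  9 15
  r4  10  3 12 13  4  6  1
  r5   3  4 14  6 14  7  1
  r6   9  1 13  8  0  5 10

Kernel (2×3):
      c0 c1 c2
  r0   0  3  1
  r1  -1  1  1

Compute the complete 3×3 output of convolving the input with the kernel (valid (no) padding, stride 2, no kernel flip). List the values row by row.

22 42 36
42 12 79
36 49 13

Output[0,0]: The receptive field on the input at this output position is [8 8 4 / 15 1 8]. Elementwise product with the kernel and sum: 8·3 + 4·1 + 15·-1 + 1·1 + 8·1.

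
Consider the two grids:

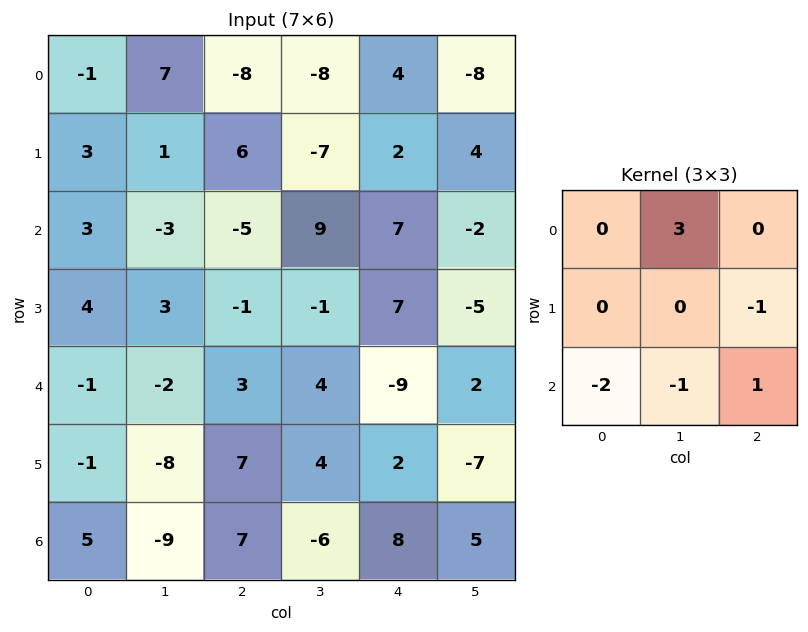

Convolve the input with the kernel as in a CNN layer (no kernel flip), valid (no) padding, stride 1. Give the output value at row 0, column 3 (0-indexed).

-19

The receptive field on the input at this output position is [-8 4 -8 / -7 2 4 / 9 7 -2]. Elementwise product with the kernel and sum: 4·3 + 4·-1 + 9·-2 + 7·-1 + -2·1.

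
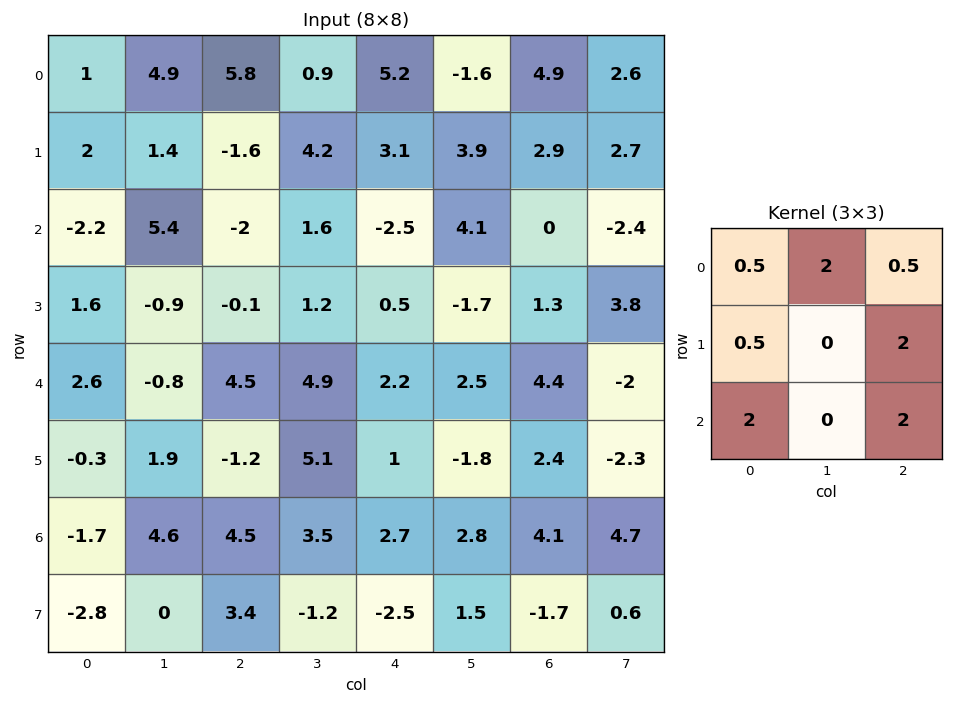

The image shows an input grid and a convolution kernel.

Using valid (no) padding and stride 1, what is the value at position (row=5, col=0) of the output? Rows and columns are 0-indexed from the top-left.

The receptive field on the input at this output position is [-0.3 1.9 -1.2 / -1.7 4.6 4.5 / -2.8 0 3.4]. Elementwise product with the kernel and sum: -0.3·0.5 + 1.9·2 + -1.2·0.5 + -1.7·0.5 + 4.5·2 + -2.8·2 + 3.4·2.

12.4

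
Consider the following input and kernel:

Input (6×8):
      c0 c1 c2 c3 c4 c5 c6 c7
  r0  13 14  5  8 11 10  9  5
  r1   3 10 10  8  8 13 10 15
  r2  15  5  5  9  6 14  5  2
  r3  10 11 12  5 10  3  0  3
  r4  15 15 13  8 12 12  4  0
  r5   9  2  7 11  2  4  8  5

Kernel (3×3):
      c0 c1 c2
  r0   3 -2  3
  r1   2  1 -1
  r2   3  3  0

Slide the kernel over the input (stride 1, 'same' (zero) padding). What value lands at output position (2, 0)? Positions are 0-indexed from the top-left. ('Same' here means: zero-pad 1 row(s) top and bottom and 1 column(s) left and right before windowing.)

64

The receptive field on the zero-padded input at this output position is [0 3 10 / 0 15 5 / 0 10 11]. Elementwise product with the kernel and sum: 0·3 + 3·-2 + 10·3 + 0·2 + 15·1 + 5·-1 + 0·3 + 10·3.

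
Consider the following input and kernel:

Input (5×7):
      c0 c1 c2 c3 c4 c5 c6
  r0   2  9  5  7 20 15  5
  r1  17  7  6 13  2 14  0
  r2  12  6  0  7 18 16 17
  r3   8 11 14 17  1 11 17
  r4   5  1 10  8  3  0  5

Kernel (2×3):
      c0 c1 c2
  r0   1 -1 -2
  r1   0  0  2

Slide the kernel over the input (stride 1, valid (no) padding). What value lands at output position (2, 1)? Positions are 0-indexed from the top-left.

The receptive field on the input at this output position is [6 0 7 / 11 14 17]. Elementwise product with the kernel and sum: 6·1 + 0·-1 + 7·-2 + 17·2.

26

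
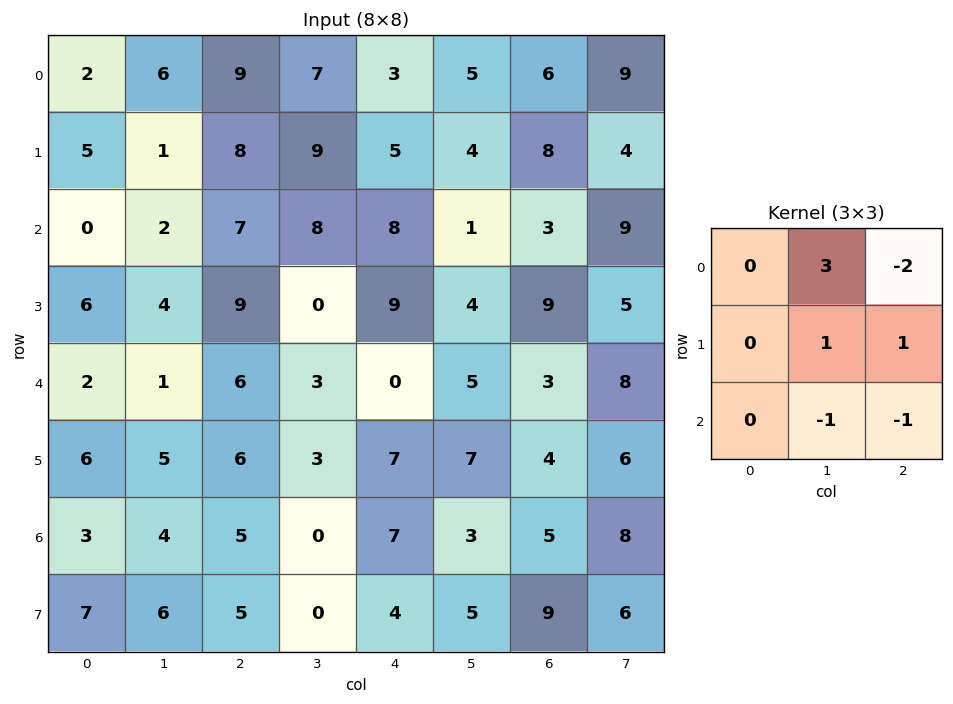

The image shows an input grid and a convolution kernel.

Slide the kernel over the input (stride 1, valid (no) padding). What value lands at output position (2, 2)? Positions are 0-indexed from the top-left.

The receptive field on the input at this output position is [7 8 8 / 9 0 9 / 6 3 0]. Elementwise product with the kernel and sum: 8·3 + 8·-2 + 0·1 + 9·1 + 3·-1 + 0·-1.

14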